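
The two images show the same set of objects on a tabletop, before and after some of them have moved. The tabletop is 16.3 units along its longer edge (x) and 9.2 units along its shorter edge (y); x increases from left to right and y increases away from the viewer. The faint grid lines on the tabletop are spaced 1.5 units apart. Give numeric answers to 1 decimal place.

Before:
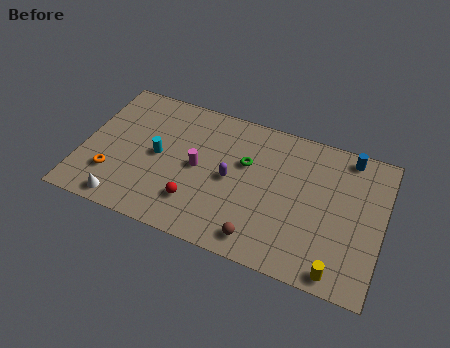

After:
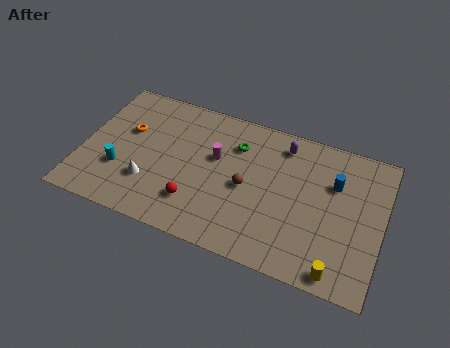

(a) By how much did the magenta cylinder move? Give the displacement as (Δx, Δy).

(0.9, 1.0)

From the two frames, the magenta cylinder sits at roughly (6.3, 4.6) before and (7.2, 5.6) after.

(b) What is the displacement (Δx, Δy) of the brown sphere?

(-1.0, 3.0)

The brown sphere started near (10.0, 1.3) and ended near (9.0, 4.3).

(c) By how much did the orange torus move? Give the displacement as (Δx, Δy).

(0.5, 3.2)

The orange torus started near (1.8, 2.5) and ended near (2.3, 5.7).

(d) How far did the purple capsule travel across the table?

4.1

The purple capsule was near (8.1, 4.5) before and (10.7, 7.7) after, so it travelled √(2.6² + 3.2²) ≈ 4.1 units.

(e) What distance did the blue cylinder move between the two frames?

2.1

The blue cylinder moved from about (14.2, 8.2) to (13.6, 6.2), a distance of √(0.6² + 2.0²) ≈ 2.1.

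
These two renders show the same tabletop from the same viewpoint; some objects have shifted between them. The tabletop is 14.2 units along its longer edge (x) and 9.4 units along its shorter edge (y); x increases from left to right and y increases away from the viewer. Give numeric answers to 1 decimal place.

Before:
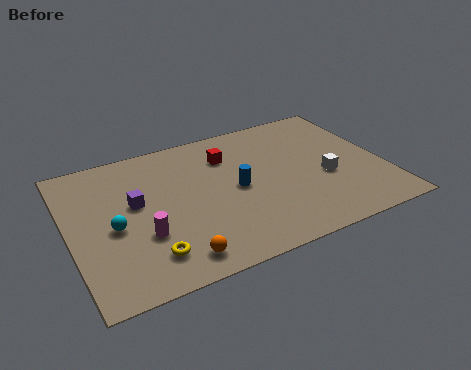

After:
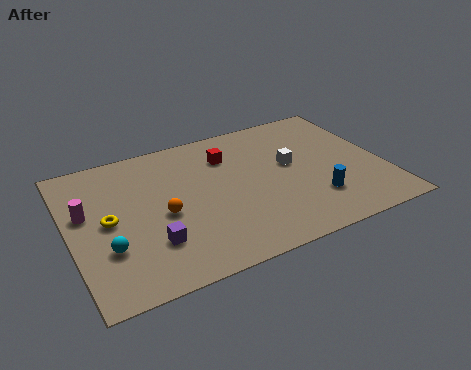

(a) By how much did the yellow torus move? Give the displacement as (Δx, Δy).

(-1.5, 2.8)

The yellow torus was at about (3.2, 1.9) and moved to about (1.7, 4.7).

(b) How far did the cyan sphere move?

1.3

From (1.9, 4.2) to (1.5, 3.0), the cyan sphere covered √(0.4² + 1.2²) ≈ 1.3 units.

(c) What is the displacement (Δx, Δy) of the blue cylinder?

(3.3, -2.1)

The blue cylinder started near (7.5, 4.6) and ended near (10.8, 2.5).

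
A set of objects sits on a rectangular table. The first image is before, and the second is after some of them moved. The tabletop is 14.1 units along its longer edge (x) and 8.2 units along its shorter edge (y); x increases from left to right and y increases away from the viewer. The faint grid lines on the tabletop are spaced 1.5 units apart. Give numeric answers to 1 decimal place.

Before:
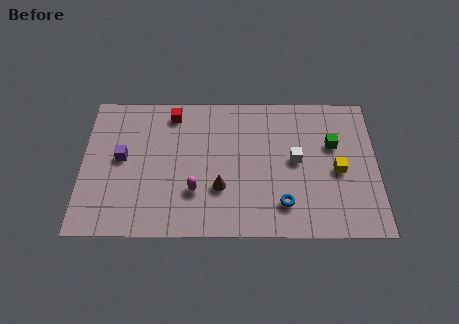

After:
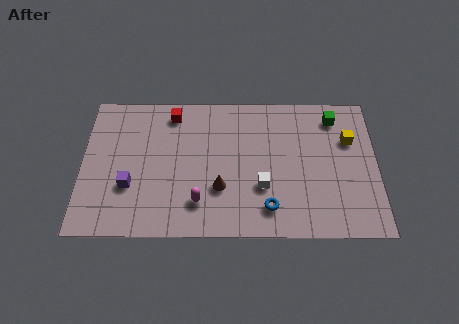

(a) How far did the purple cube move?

1.6

The purple cube moved from about (1.9, 4.4) to (2.3, 2.8), a distance of √(0.4² + 1.6²) ≈ 1.6.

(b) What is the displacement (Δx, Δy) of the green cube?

(0.1, 1.6)

The green cube was at about (12.0, 5.2) and moved to about (12.1, 6.8).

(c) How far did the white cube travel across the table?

2.2

From (10.2, 4.3) to (8.6, 2.8), the white cube covered √(1.6² + 1.5²) ≈ 2.2 units.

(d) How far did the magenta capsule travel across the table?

0.6

From (5.4, 2.5) to (5.6, 1.9), the magenta capsule covered √(0.2² + 0.6²) ≈ 0.6 units.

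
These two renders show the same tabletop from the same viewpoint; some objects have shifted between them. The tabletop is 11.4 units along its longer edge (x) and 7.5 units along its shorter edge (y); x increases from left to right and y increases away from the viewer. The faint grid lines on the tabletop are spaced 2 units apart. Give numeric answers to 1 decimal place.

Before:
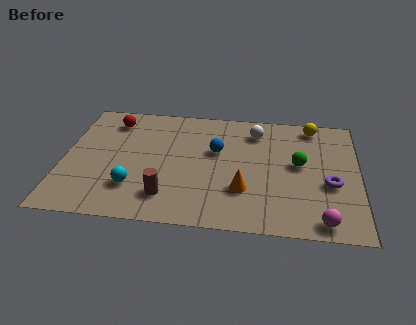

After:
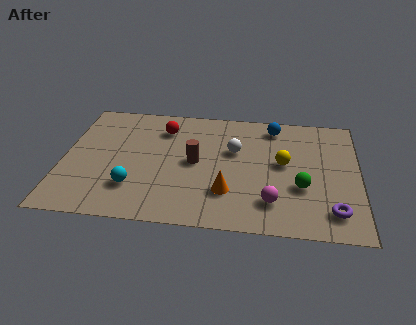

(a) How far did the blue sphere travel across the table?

2.8

The blue sphere was near (5.9, 4.6) before and (8.1, 6.4) after, so it travelled √(2.2² + 1.8²) ≈ 2.8 units.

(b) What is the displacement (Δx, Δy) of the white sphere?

(-0.8, -1.3)

The white sphere started near (7.4, 6.0) and ended near (6.6, 4.7).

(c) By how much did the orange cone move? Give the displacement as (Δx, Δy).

(-0.6, -0.2)

From the two frames, the orange cone sits at roughly (7.0, 2.3) before and (6.4, 2.1) after.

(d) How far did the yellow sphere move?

2.7

The yellow sphere moved from about (9.6, 6.6) to (8.5, 4.1), a distance of √(1.1² + 2.5²) ≈ 2.7.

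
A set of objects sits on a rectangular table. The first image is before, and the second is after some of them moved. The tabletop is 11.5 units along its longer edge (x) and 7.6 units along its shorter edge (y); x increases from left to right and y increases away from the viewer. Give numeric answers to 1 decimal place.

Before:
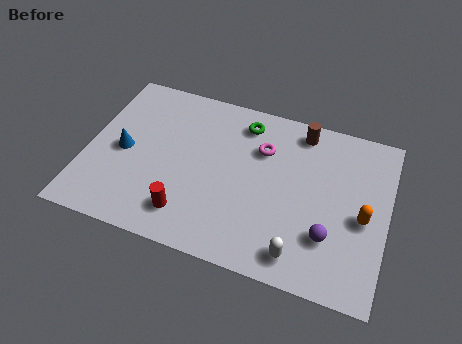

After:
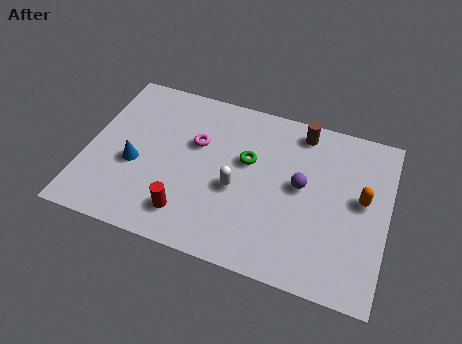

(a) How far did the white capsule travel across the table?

3.3

From (8.4, 1.1) to (5.8, 3.2), the white capsule covered √(2.6² + 2.1²) ≈ 3.3 units.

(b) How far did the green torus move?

1.7

The green torus was near (5.8, 6.3) before and (6.1, 4.6) after, so it travelled √(0.3² + 1.7²) ≈ 1.7 units.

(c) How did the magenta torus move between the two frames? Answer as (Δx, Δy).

(-2.5, -0.5)

From the two frames, the magenta torus sits at roughly (6.6, 5.3) before and (4.1, 4.8) after.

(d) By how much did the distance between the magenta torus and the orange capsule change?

+2.0

The distance was about 4.4 in the first image and 6.4 in the second, so they moved 2.0 units further apart.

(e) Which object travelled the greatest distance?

the white capsule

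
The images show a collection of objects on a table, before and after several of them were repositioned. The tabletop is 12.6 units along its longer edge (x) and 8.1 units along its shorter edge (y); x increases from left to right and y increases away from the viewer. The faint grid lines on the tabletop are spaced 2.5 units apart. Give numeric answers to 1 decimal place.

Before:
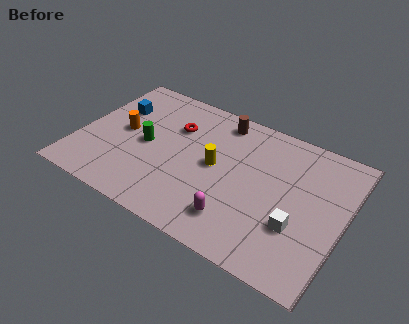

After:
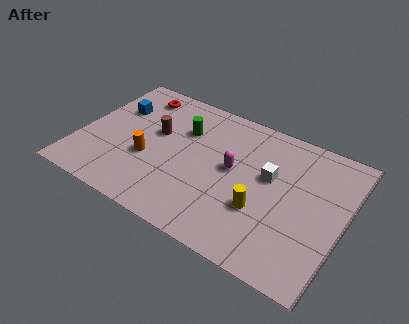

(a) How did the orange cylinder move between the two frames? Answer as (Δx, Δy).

(1.4, -1.1)

The orange cylinder was at about (2.0, 4.2) and moved to about (3.4, 3.1).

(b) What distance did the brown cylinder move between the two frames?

3.6

From (6.3, 7.0) to (3.5, 4.8), the brown cylinder covered √(2.8² + 2.2²) ≈ 3.6 units.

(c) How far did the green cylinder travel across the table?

2.3

From (3.2, 3.9) to (4.7, 5.6), the green cylinder covered √(1.5² + 1.7²) ≈ 2.3 units.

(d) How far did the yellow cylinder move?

2.8

The yellow cylinder moved from about (6.5, 4.2) to (8.9, 2.8), a distance of √(2.4² + 1.4²) ≈ 2.8.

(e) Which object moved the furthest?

the brown cylinder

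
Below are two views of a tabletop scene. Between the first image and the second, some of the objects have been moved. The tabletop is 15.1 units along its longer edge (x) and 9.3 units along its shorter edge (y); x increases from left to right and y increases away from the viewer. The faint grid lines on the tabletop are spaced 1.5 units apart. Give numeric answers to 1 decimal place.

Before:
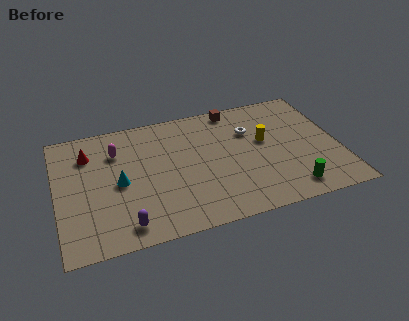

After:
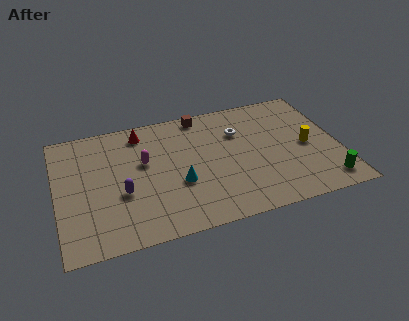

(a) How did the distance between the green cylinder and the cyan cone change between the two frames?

-1.4

Before: roughly 9.4 units apart; after: 8.0. That's 1.4 units closer together.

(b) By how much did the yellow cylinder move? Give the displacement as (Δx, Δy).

(2.2, -1.0)

The yellow cylinder started near (11.2, 5.4) and ended near (13.4, 4.4).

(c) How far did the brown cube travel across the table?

1.8

From (9.8, 8.4) to (8.0, 8.4), the brown cube covered √(1.8² + 0.0²) ≈ 1.8 units.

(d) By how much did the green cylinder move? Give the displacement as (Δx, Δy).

(1.9, 0.0)

The green cylinder was at about (12.2, 1.4) and moved to about (14.1, 1.4).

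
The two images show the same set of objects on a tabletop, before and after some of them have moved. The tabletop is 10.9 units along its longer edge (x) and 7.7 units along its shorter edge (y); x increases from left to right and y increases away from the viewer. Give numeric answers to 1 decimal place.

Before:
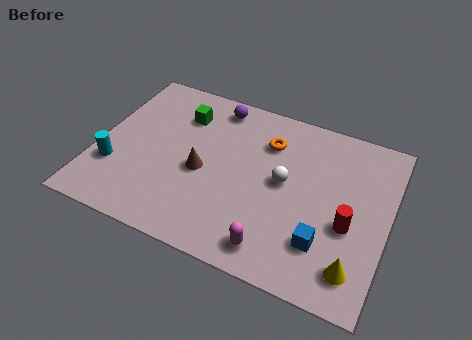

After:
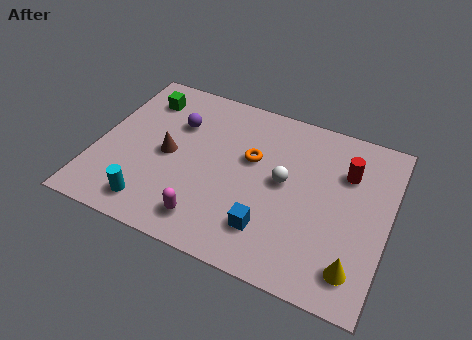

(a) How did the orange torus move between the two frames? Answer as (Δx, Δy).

(-0.5, -1.0)

From the two frames, the orange torus sits at roughly (6.2, 5.7) before and (5.7, 4.7) after.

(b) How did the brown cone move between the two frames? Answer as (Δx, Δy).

(-1.3, 0.3)

From the two frames, the brown cone sits at roughly (4.0, 3.4) before and (2.7, 3.7) after.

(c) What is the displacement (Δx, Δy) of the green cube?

(-1.5, 0.3)

The green cube was at about (2.9, 5.8) and moved to about (1.4, 6.1).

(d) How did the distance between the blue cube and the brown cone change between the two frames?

-0.5

Before: roughly 4.9 units apart; after: 4.4. That's 0.5 units closer together.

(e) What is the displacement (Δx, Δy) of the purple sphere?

(-1.3, -1.4)

The purple sphere started near (4.1, 6.7) and ended near (2.8, 5.3).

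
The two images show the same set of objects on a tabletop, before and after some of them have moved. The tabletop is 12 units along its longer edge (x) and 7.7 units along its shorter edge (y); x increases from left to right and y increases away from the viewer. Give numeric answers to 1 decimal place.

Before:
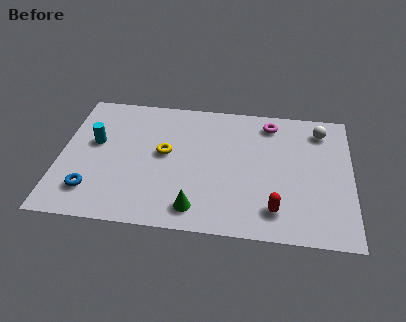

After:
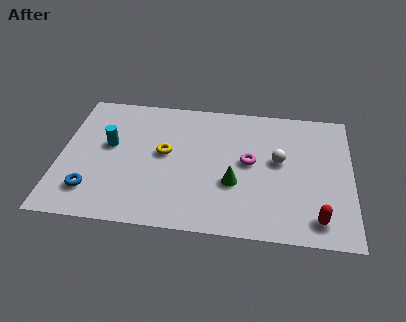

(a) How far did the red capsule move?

1.7

The red capsule moved from about (8.9, 1.5) to (10.6, 1.2), a distance of √(1.7² + 0.3²) ≈ 1.7.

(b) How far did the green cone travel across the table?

2.2

From (5.7, 1.2) to (7.2, 2.8), the green cone covered √(1.5² + 1.6²) ≈ 2.2 units.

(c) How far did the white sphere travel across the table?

2.6

The white sphere was near (10.7, 6.3) before and (9.0, 4.3) after, so it travelled √(1.7² + 2.0²) ≈ 2.6 units.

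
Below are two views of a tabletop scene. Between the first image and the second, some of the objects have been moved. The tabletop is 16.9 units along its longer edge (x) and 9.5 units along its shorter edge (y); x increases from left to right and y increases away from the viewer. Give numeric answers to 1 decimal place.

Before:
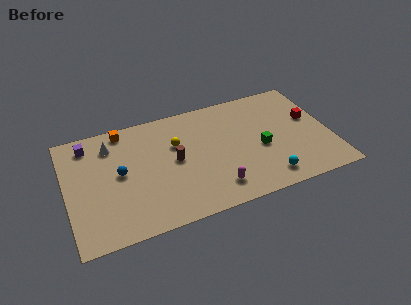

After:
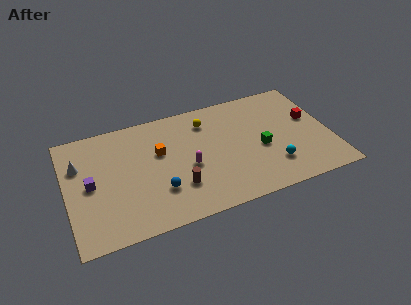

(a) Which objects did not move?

the red cube and the green cube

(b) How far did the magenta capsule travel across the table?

2.7

From (9.2, 1.8) to (7.7, 4.1), the magenta capsule covered √(1.5² + 2.3²) ≈ 2.7 units.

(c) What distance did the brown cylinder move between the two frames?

2.2

The brown cylinder moved from about (6.9, 4.9) to (6.9, 2.7), a distance of √(0.0² + 2.2²) ≈ 2.2.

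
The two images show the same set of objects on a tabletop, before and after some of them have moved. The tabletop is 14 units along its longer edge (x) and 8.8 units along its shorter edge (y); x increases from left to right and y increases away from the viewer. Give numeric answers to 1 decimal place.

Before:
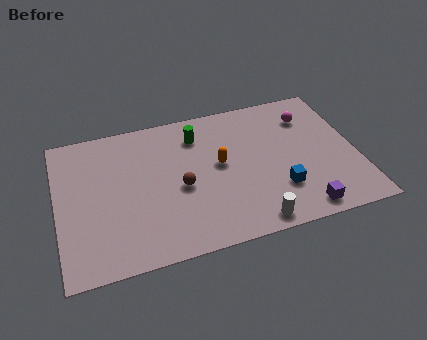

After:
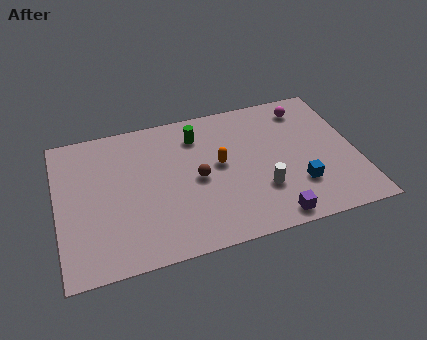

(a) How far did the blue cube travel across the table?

0.9

The blue cube was near (10.2, 2.5) before and (11.1, 2.5) after, so it travelled √(0.9² + 0.0²) ≈ 0.9 units.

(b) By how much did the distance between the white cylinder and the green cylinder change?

-1.4

They were about 6.4 units apart before and 5.0 after — 1.4 units closer together.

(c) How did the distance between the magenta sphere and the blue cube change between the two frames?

+0.3

The distance was about 4.6 in the first image and 4.9 in the second, so they moved 0.3 units further apart.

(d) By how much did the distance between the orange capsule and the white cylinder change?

-1.3

They were about 4.1 units apart before and 2.8 after — 1.3 units closer together.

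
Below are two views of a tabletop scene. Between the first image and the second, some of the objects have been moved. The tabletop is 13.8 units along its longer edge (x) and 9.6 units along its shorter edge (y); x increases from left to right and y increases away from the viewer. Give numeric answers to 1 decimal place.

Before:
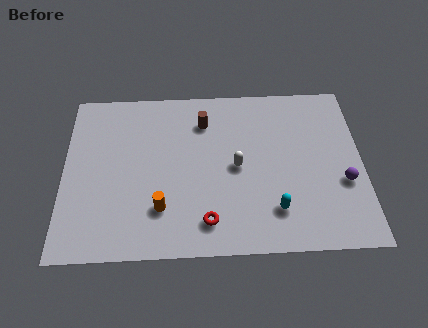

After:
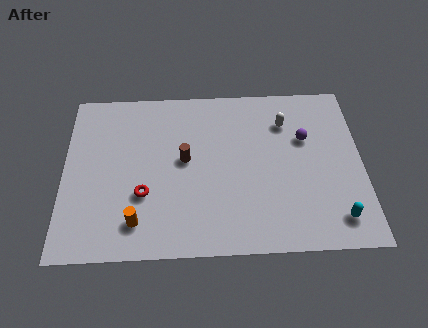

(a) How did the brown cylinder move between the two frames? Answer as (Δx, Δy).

(-0.9, -2.2)

The brown cylinder started near (6.5, 7.4) and ended near (5.6, 5.2).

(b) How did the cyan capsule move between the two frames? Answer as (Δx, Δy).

(2.8, -0.6)

The cyan capsule was at about (9.7, 2.2) and moved to about (12.5, 1.6).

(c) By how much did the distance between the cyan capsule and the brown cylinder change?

+1.7

They were about 6.1 units apart before and 7.8 after — 1.7 units further apart.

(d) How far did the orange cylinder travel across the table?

1.3

The orange cylinder moved from about (4.5, 2.5) to (3.4, 1.8), a distance of √(1.1² + 0.7²) ≈ 1.3.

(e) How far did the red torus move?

3.3

The red torus moved from about (6.6, 1.7) to (3.7, 3.3), a distance of √(2.9² + 1.6²) ≈ 3.3.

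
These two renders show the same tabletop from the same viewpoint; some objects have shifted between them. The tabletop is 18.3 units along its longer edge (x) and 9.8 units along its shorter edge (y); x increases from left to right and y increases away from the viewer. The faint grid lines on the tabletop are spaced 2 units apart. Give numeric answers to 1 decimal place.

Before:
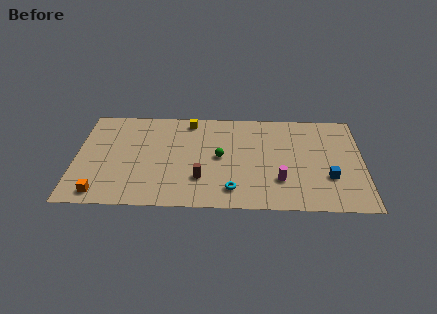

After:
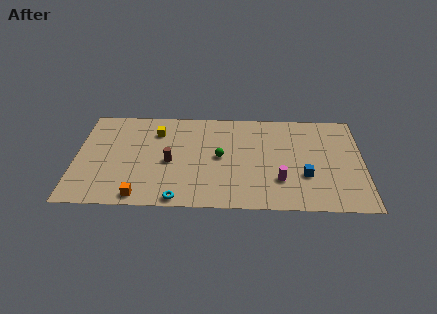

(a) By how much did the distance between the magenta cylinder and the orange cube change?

-2.4

They were about 11.4 units apart before and 9.0 after — 2.4 units closer together.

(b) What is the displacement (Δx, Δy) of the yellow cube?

(-2.1, -1.2)

The yellow cube was at about (7.2, 8.6) and moved to about (5.1, 7.4).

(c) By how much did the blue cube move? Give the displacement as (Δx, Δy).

(-1.5, 0.1)

From the two frames, the blue cube sits at roughly (16.1, 3.2) before and (14.6, 3.3) after.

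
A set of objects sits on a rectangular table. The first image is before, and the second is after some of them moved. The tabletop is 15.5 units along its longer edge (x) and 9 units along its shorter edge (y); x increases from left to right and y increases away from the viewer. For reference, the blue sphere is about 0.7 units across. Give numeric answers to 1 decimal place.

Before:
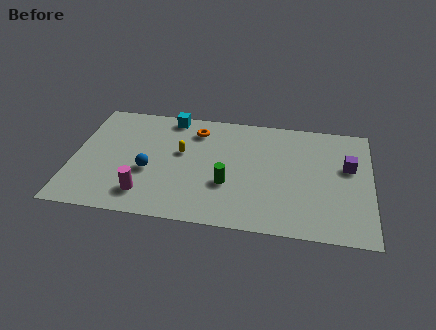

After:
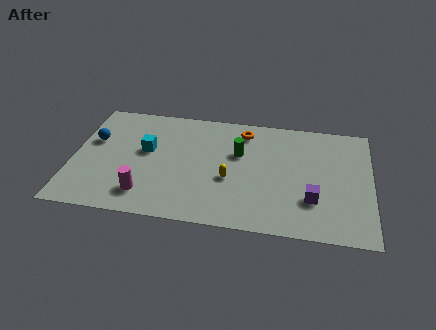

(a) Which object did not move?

the magenta cylinder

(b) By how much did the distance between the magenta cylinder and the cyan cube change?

-3.0

The distance was about 6.4 in the first image and 3.4 in the second, so they moved 3.0 units closer together.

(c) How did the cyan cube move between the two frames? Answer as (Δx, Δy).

(-1.1, -2.9)

From the two frames, the cyan cube sits at roughly (4.9, 8.1) before and (3.8, 5.2) after.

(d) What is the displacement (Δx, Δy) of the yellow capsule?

(2.6, -1.7)

The yellow capsule was at about (5.6, 5.3) and moved to about (8.2, 3.6).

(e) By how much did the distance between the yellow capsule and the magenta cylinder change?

+0.8

They were about 3.9 units apart before and 4.7 after — 0.8 units further apart.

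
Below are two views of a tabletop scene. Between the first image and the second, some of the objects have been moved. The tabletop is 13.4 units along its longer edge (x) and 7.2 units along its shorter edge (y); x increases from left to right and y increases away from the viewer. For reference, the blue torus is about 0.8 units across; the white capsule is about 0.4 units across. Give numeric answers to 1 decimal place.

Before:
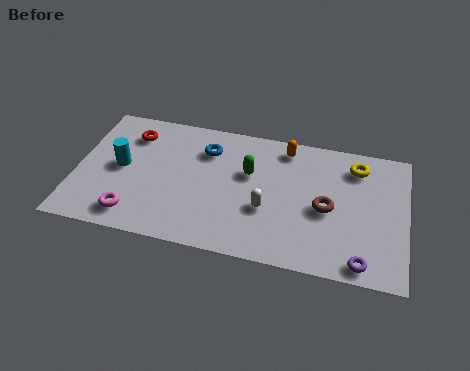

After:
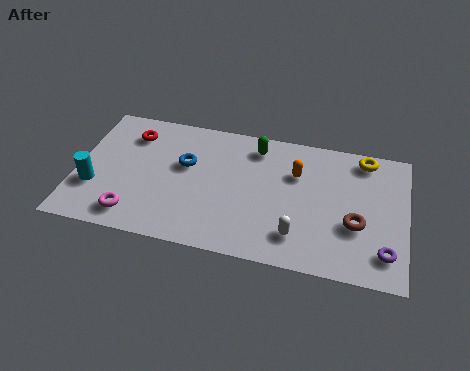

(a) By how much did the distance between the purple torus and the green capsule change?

+1.0

The distance was about 6.0 in the first image and 7.0 in the second, so they moved 1.0 units further apart.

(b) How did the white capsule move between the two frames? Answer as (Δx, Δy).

(1.3, -1.1)

The white capsule started near (7.8, 2.7) and ended near (9.1, 1.6).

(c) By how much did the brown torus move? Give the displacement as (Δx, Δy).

(1.2, -0.6)

The brown torus was at about (10.2, 3.3) and moved to about (11.4, 2.7).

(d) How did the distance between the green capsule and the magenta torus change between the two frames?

+1.1

Before: roughly 5.6 units apart; after: 6.7. That's 1.1 units further apart.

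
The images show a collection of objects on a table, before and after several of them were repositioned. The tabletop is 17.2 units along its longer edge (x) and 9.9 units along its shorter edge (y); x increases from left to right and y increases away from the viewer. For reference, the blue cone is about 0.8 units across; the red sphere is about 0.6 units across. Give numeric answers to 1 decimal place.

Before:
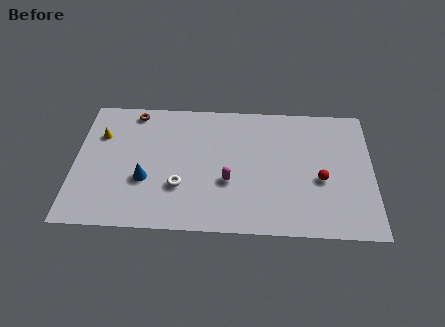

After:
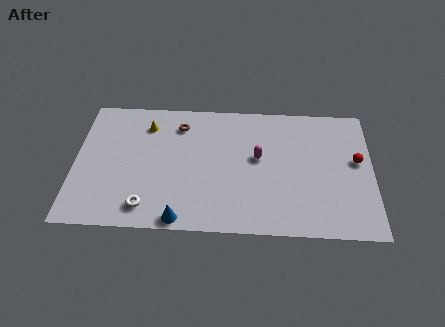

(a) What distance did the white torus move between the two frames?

2.5

From (6.1, 3.2) to (4.2, 1.6), the white torus covered √(1.9² + 1.6²) ≈ 2.5 units.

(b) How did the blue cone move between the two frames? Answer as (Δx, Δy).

(2.1, -2.8)

From the two frames, the blue cone sits at roughly (4.1, 3.6) before and (6.2, 0.8) after.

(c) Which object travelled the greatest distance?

the blue cone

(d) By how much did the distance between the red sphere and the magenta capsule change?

+0.4

The distance was about 5.3 in the first image and 5.7 in the second, so they moved 0.4 units further apart.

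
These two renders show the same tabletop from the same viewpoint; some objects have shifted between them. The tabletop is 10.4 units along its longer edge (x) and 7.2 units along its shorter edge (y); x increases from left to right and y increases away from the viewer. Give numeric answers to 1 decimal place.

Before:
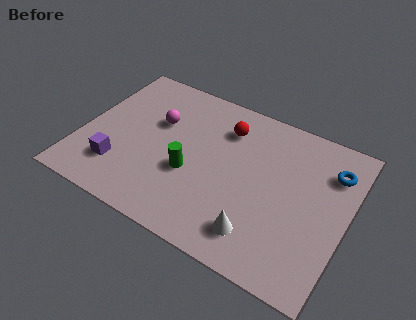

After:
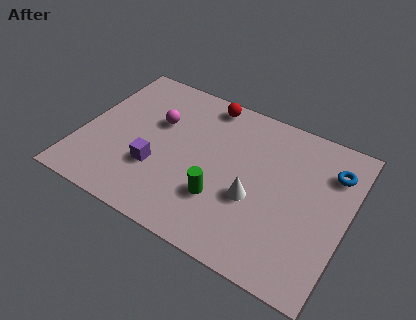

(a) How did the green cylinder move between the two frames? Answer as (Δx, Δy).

(1.3, -0.6)

The green cylinder was at about (4.4, 2.8) and moved to about (5.7, 2.2).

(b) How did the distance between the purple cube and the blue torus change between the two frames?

-1.5

They were about 8.7 units apart before and 7.2 after — 1.5 units closer together.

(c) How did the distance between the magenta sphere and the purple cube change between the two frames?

-0.8

They were about 3.0 units apart before and 2.2 after — 0.8 units closer together.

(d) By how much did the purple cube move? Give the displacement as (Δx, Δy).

(1.4, 0.6)

The purple cube was at about (1.7, 1.8) and moved to about (3.1, 2.4).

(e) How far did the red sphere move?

1.3

The red sphere was near (5.4, 5.5) before and (4.5, 6.4) after, so it travelled √(0.9² + 0.9²) ≈ 1.3 units.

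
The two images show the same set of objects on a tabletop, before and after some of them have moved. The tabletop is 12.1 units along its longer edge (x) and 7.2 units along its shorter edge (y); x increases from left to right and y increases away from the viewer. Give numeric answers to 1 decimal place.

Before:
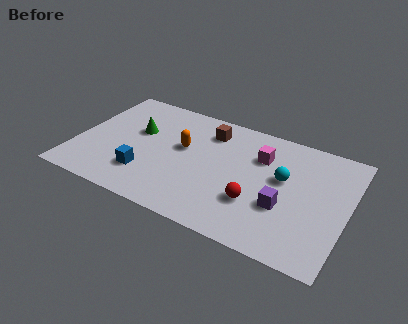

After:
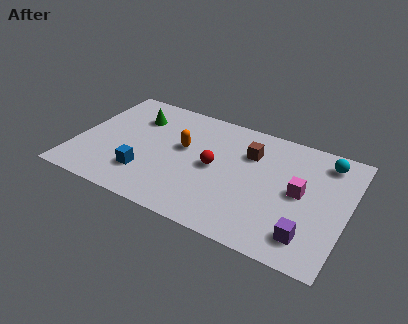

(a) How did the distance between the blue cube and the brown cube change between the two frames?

+0.9

Before: roughly 4.5 units apart; after: 5.4. That's 0.9 units further apart.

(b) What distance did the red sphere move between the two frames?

2.4

The red sphere moved from about (8.2, 2.3) to (6.2, 3.6), a distance of √(2.0² + 1.3²) ≈ 2.4.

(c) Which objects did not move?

the orange capsule and the blue cube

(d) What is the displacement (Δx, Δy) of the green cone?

(-0.2, 0.9)

The green cone started near (2.6, 4.4) and ended near (2.4, 5.3).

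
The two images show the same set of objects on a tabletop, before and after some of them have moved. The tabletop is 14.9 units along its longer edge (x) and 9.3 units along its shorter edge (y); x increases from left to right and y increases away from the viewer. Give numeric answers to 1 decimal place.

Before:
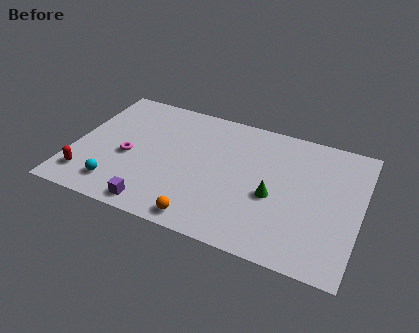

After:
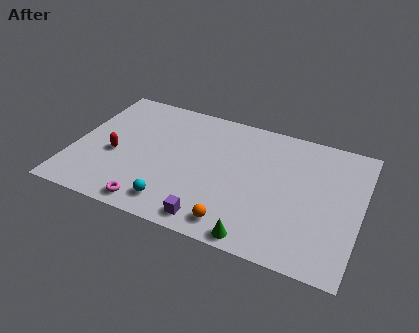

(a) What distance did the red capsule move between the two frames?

2.4

The red capsule was near (1.0, 1.8) before and (2.2, 3.9) after, so it travelled √(1.2² + 2.1²) ≈ 2.4 units.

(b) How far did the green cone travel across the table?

3.1

From (10.5, 3.9) to (10.0, 0.8), the green cone covered √(0.5² + 3.1²) ≈ 3.1 units.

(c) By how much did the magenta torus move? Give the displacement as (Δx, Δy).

(1.6, -3.0)

The magenta torus was at about (2.9, 4.0) and moved to about (4.5, 1.0).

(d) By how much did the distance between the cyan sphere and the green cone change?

-3.7

The distance was about 8.2 in the first image and 4.5 in the second, so they moved 3.7 units closer together.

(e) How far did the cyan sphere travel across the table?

3.0

From (2.6, 1.7) to (5.6, 1.5), the cyan sphere covered √(3.0² + 0.2²) ≈ 3.0 units.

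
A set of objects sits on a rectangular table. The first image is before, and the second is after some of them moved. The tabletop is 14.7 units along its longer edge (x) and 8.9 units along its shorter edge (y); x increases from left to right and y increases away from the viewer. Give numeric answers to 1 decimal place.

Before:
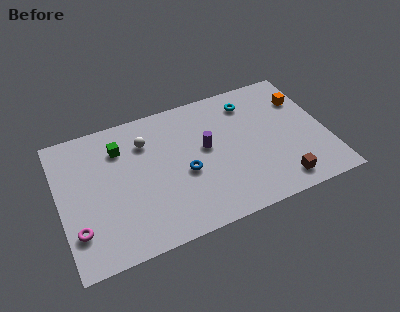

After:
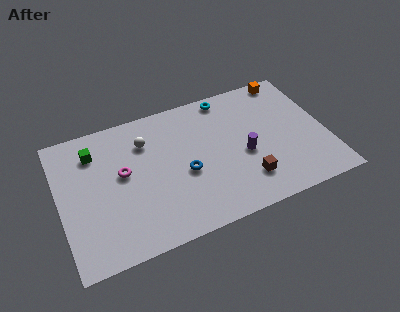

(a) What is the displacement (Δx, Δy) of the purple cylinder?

(2.0, -1.2)

The purple cylinder was at about (8.1, 5.0) and moved to about (10.1, 3.8).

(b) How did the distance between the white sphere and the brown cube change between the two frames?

-1.9

They were about 8.7 units apart before and 6.8 after — 1.9 units closer together.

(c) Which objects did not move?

the white sphere and the blue torus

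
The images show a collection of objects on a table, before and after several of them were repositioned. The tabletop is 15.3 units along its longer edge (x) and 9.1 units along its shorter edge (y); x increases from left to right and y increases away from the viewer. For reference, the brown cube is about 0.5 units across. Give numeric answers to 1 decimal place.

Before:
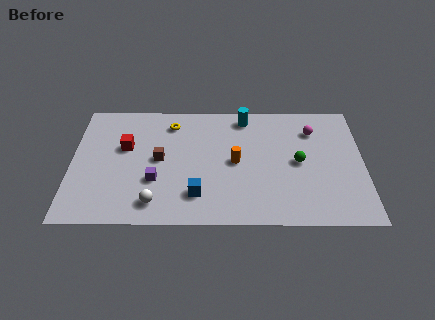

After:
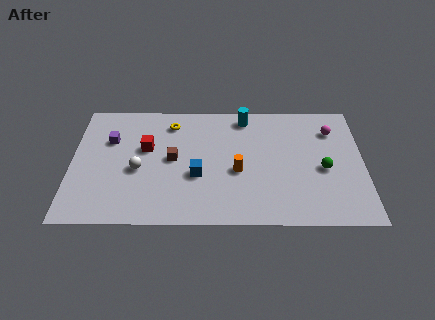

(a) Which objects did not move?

the cyan cylinder and the yellow torus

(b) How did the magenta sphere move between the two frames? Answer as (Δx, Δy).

(1.0, 0.0)

From the two frames, the magenta sphere sits at roughly (12.7, 6.9) before and (13.7, 6.9) after.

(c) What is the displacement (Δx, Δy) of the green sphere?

(1.3, -0.5)

The green sphere started near (11.9, 4.5) and ended near (13.2, 4.0).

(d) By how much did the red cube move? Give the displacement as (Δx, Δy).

(1.1, -0.1)

The red cube was at about (2.8, 5.6) and moved to about (3.9, 5.5).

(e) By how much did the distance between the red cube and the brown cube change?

-0.4

The distance was about 2.0 in the first image and 1.6 in the second, so they moved 0.4 units closer together.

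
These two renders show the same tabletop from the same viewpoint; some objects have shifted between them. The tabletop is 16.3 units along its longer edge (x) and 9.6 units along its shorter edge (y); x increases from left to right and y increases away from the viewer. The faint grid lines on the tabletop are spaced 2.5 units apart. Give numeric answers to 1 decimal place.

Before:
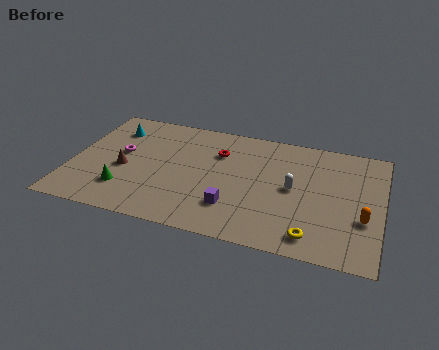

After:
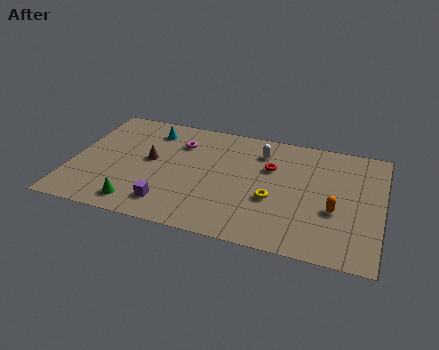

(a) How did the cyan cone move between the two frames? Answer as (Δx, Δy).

(2.0, 0.4)

From the two frames, the cyan cone sits at roughly (1.9, 7.4) before and (3.9, 7.8) after.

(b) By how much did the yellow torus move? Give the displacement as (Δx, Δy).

(-2.2, 2.3)

From the two frames, the yellow torus sits at roughly (12.9, 1.4) before and (10.7, 3.7) after.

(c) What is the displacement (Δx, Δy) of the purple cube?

(-3.3, -0.7)

The purple cube was at about (8.7, 2.5) and moved to about (5.4, 1.8).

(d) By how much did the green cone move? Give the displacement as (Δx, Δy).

(0.8, -1.0)

The green cone was at about (3.0, 2.4) and moved to about (3.8, 1.4).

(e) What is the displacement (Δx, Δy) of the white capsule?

(-1.9, 2.6)

From the two frames, the white capsule sits at roughly (11.7, 4.9) before and (9.8, 7.5) after.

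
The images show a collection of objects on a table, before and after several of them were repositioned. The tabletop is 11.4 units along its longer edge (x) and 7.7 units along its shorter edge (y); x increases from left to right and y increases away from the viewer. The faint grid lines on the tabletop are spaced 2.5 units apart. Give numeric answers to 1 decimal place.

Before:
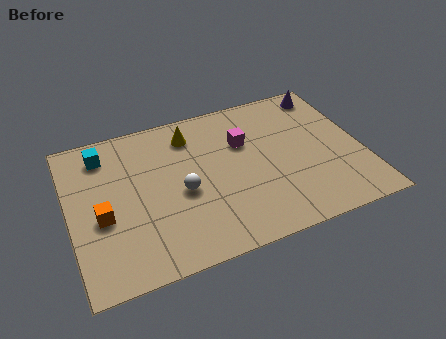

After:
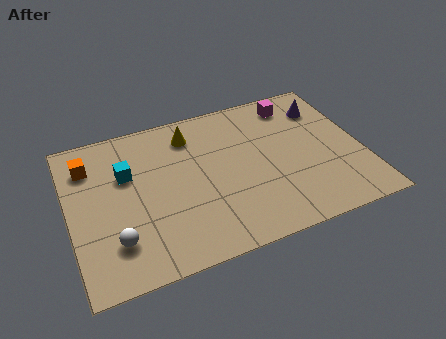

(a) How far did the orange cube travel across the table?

2.7

The orange cube moved from about (1.2, 3.2) to (0.9, 5.9), a distance of √(0.3² + 2.7²) ≈ 2.7.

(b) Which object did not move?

the yellow cone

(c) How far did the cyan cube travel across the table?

1.5

The cyan cube moved from about (1.5, 6.3) to (2.3, 5.0), a distance of √(0.8² + 1.3²) ≈ 1.5.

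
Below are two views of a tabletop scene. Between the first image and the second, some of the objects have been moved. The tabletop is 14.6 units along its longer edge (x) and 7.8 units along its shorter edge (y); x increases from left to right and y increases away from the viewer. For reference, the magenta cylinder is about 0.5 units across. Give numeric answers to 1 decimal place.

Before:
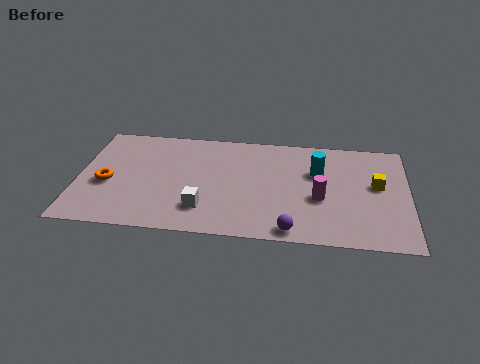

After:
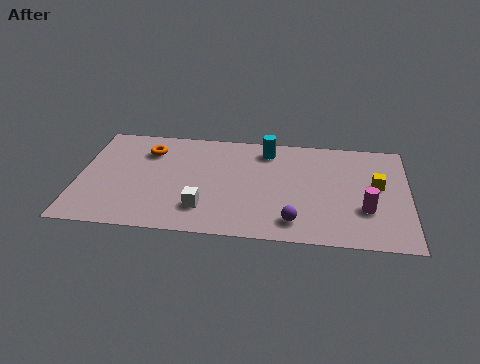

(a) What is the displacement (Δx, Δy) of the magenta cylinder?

(2.0, -0.6)

The magenta cylinder was at about (10.7, 3.2) and moved to about (12.7, 2.6).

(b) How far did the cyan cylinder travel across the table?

2.7

The cyan cylinder was near (10.6, 5.1) before and (8.3, 6.5) after, so it travelled √(2.3² + 1.4²) ≈ 2.7 units.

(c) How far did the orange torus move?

3.1

The orange torus was near (1.3, 3.3) before and (3.0, 5.9) after, so it travelled √(1.7² + 2.6²) ≈ 3.1 units.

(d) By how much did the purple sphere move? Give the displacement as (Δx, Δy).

(0.1, 0.6)

The purple sphere was at about (9.5, 0.8) and moved to about (9.6, 1.4).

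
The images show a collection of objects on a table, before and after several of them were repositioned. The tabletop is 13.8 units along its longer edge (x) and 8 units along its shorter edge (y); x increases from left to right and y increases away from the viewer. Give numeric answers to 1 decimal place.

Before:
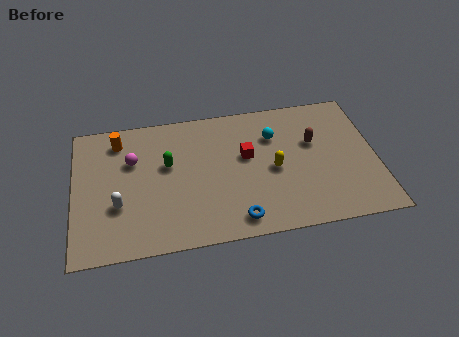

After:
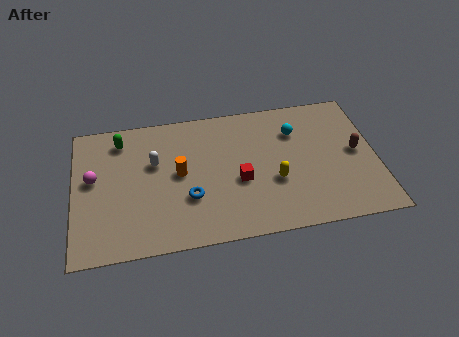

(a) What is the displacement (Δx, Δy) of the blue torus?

(-2.1, 1.6)

From the two frames, the blue torus sits at roughly (7.3, 1.1) before and (5.2, 2.7) after.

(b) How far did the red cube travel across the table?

1.5

From (7.9, 4.7) to (7.5, 3.3), the red cube covered √(0.4² + 1.4²) ≈ 1.5 units.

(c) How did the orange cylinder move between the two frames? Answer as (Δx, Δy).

(2.7, -2.4)

The orange cylinder started near (2.1, 6.6) and ended near (4.8, 4.2).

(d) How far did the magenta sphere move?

2.0

From (2.7, 5.3) to (0.9, 4.5), the magenta sphere covered √(1.8² + 0.8²) ≈ 2.0 units.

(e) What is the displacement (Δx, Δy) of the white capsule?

(1.7, 2.2)

From the two frames, the white capsule sits at roughly (2.0, 2.8) before and (3.7, 5.0) after.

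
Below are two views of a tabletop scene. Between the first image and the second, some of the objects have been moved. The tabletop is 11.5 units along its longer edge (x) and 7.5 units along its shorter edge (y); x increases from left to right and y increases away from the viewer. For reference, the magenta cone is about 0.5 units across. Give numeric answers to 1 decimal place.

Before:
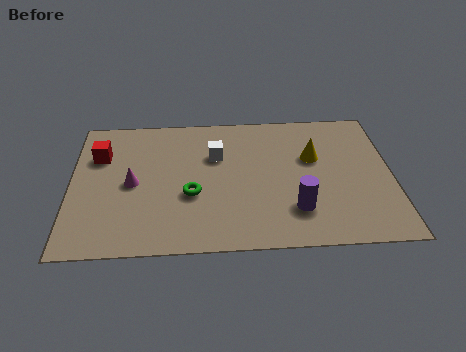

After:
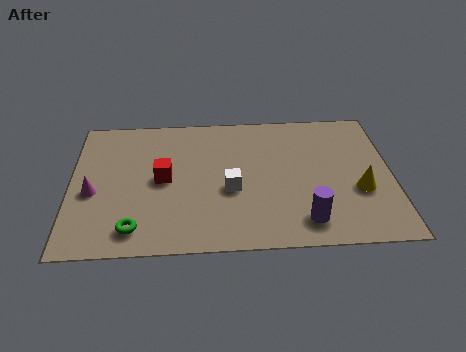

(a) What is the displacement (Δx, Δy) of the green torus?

(-2.0, -1.7)

The green torus started near (4.3, 2.9) and ended near (2.3, 1.2).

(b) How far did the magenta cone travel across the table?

1.5

From (2.2, 3.6) to (0.8, 3.2), the magenta cone covered √(1.4² + 0.4²) ≈ 1.5 units.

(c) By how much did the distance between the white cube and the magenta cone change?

+1.6

Before: roughly 3.3 units apart; after: 4.9. That's 1.6 units further apart.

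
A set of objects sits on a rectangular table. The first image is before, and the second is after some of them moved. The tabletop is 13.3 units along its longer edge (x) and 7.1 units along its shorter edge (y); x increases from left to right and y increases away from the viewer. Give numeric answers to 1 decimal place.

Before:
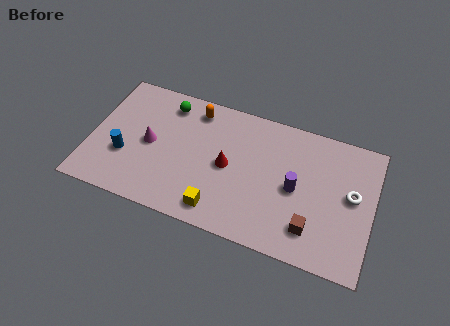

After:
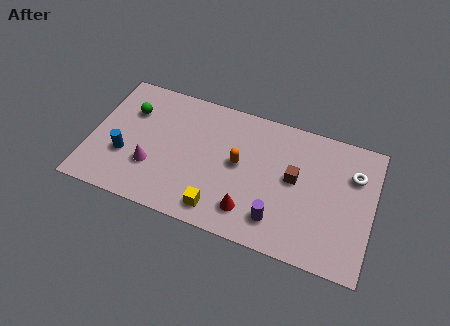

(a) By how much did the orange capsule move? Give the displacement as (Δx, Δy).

(2.3, -2.2)

The orange capsule was at about (4.7, 6.0) and moved to about (7.0, 3.8).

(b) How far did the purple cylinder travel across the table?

2.0

The purple cylinder moved from about (9.7, 3.4) to (9.0, 1.5), a distance of √(0.7² + 1.9²) ≈ 2.0.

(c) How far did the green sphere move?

1.9

From (3.4, 5.9) to (1.7, 5.0), the green sphere covered √(1.7² + 0.9²) ≈ 1.9 units.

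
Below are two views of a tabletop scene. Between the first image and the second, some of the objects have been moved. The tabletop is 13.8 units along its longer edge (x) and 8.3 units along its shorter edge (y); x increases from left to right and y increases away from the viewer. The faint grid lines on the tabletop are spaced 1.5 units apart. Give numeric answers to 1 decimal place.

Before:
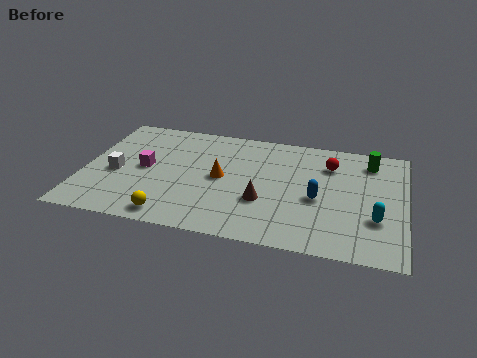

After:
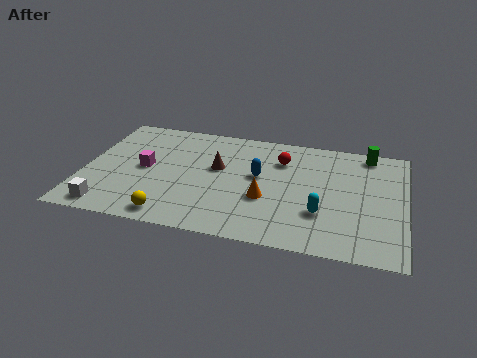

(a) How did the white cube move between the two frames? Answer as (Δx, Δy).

(-0.1, -2.6)

The white cube started near (1.4, 3.6) and ended near (1.3, 1.0).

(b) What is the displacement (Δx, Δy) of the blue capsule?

(-2.6, 1.1)

The blue capsule started near (10.1, 3.6) and ended near (7.5, 4.7).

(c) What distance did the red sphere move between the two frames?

2.1

The red sphere was near (10.5, 6.2) before and (8.4, 6.1) after, so it travelled √(2.1² + 0.1²) ≈ 2.1 units.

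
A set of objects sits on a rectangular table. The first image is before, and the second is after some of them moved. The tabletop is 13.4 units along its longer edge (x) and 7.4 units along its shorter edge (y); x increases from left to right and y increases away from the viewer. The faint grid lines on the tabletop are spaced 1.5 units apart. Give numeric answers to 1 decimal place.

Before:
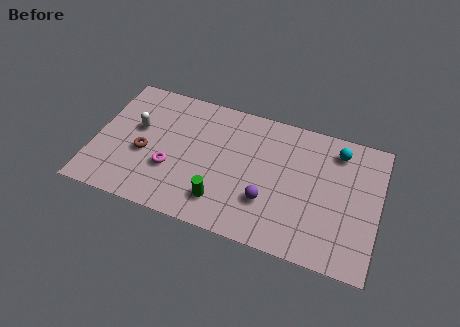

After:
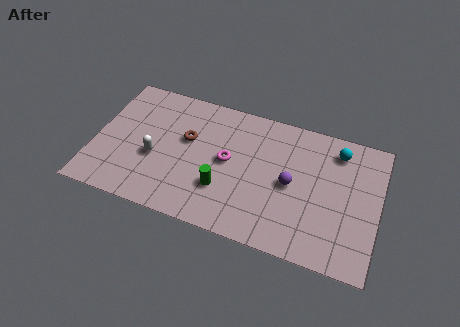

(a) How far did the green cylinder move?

0.7

The green cylinder was near (6.2, 1.6) before and (6.2, 2.3) after, so it travelled √(0.0² + 0.7²) ≈ 0.7 units.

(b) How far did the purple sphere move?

1.6

The purple sphere was near (8.3, 2.3) before and (9.3, 3.6) after, so it travelled √(1.0² + 1.3²) ≈ 1.6 units.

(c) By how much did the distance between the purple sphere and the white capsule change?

-0.3

Before: roughly 6.7 units apart; after: 6.4. That's 0.3 units closer together.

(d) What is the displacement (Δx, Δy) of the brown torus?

(1.9, 1.4)

From the two frames, the brown torus sits at roughly (2.4, 3.1) before and (4.3, 4.5) after.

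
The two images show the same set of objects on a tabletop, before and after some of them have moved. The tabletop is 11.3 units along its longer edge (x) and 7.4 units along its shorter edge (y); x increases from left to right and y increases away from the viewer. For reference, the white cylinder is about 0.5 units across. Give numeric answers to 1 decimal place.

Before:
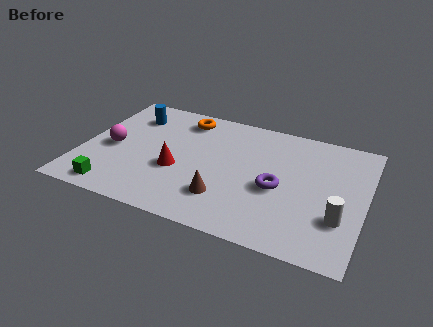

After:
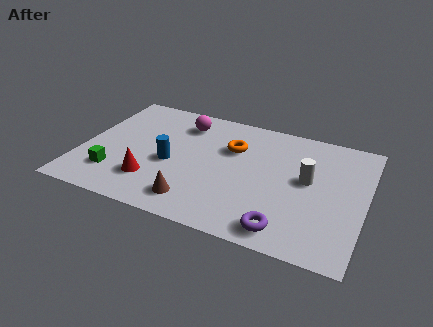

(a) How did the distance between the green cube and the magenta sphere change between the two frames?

+2.2

They were about 2.5 units apart before and 4.7 after — 2.2 units further apart.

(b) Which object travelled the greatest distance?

the magenta sphere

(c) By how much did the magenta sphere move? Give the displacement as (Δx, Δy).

(2.6, 2.5)

From the two frames, the magenta sphere sits at roughly (1.2, 3.4) before and (3.8, 5.9) after.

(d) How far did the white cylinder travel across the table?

2.3

The white cylinder moved from about (10.4, 2.3) to (9.0, 4.1), a distance of √(1.4² + 1.8²) ≈ 2.3.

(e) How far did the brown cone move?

1.3

The brown cone was near (5.9, 1.9) before and (4.8, 1.3) after, so it travelled √(1.1² + 0.6²) ≈ 1.3 units.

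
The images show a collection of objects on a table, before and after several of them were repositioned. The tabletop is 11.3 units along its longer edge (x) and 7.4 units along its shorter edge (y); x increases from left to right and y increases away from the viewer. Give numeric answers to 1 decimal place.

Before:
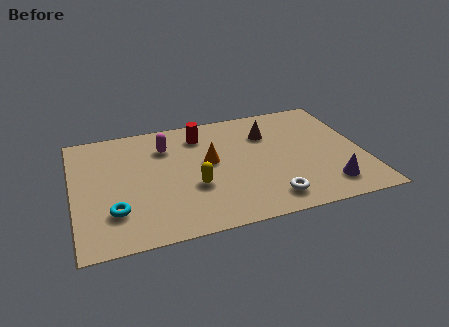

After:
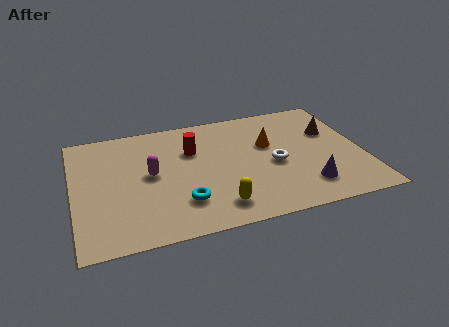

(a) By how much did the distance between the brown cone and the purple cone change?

-0.9

They were about 4.4 units apart before and 3.5 after — 0.9 units closer together.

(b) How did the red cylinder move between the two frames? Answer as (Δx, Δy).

(-0.4, -0.9)

The red cylinder started near (5.1, 5.9) and ended near (4.7, 5.0).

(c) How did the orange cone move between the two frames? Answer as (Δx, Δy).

(2.4, 0.5)

The orange cone was at about (5.3, 4.1) and moved to about (7.7, 4.6).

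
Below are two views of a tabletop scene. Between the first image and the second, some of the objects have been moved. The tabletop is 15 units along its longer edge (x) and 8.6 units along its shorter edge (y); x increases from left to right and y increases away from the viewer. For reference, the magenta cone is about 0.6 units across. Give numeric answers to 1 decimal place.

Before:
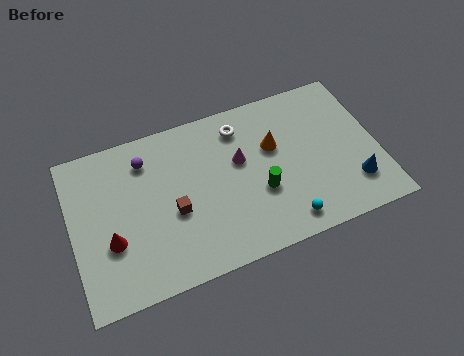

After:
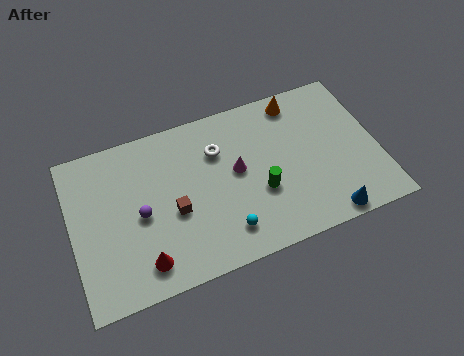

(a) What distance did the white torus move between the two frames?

1.5

The white torus moved from about (8.5, 7.0) to (7.3, 6.1), a distance of √(1.2² + 0.9²) ≈ 1.5.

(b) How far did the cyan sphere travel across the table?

2.9

The cyan sphere moved from about (10.1, 1.2) to (7.2, 1.7), a distance of √(2.9² + 0.5²) ≈ 2.9.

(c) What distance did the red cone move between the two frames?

2.1

The red cone was near (1.8, 3.1) before and (3.2, 1.5) after, so it travelled √(1.4² + 1.6²) ≈ 2.1 units.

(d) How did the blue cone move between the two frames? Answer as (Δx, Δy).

(-1.5, -1.3)

The blue cone was at about (13.6, 2.1) and moved to about (12.1, 0.8).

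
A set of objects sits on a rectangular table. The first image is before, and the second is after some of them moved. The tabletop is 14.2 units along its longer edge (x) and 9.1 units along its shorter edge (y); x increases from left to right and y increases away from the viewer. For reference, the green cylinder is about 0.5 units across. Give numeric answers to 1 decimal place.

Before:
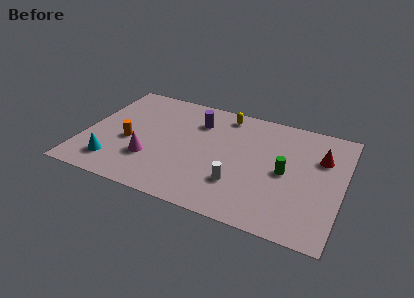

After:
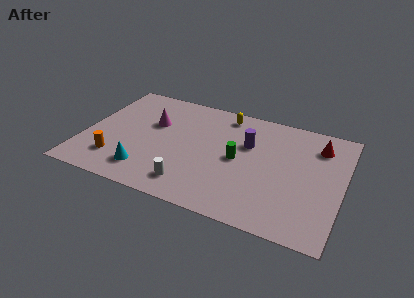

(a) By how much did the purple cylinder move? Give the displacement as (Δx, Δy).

(2.9, -0.9)

The purple cylinder started near (6.0, 6.8) and ended near (8.9, 5.9).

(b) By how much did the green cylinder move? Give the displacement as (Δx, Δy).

(-2.6, 0.1)

The green cylinder was at about (11.1, 4.4) and moved to about (8.5, 4.5).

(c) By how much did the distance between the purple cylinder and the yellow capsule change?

+0.7

The distance was about 1.8 in the first image and 2.5 in the second, so they moved 0.7 units further apart.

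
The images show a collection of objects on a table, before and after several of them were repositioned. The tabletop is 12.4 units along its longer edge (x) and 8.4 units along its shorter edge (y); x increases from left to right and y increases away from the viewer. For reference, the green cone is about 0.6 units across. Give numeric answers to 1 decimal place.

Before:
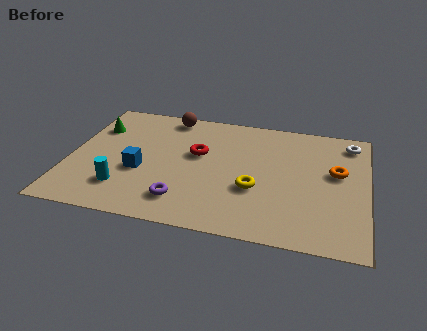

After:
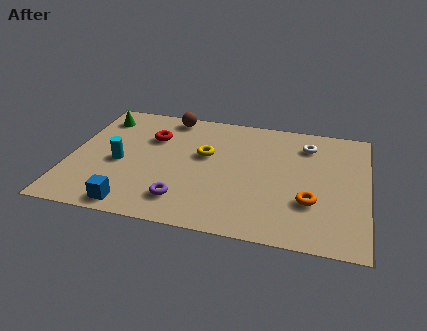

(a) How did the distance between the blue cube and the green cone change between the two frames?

+2.8

The distance was about 3.4 in the first image and 6.2 in the second, so they moved 2.8 units further apart.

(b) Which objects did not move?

the purple torus and the brown sphere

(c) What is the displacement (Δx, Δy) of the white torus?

(-1.8, -0.5)

From the two frames, the white torus sits at roughly (11.6, 7.1) before and (9.8, 6.6) after.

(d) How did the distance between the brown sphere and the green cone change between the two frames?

-0.4

They were about 3.4 units apart before and 3.0 after — 0.4 units closer together.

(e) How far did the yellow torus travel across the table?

2.9

The yellow torus moved from about (7.8, 3.1) to (5.6, 5.0), a distance of √(2.2² + 1.9²) ≈ 2.9.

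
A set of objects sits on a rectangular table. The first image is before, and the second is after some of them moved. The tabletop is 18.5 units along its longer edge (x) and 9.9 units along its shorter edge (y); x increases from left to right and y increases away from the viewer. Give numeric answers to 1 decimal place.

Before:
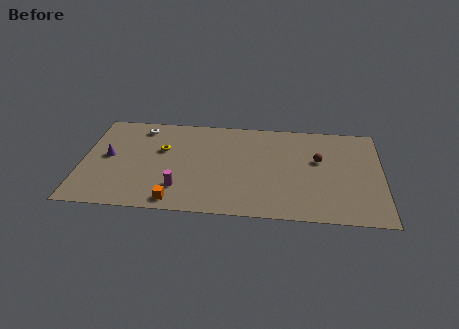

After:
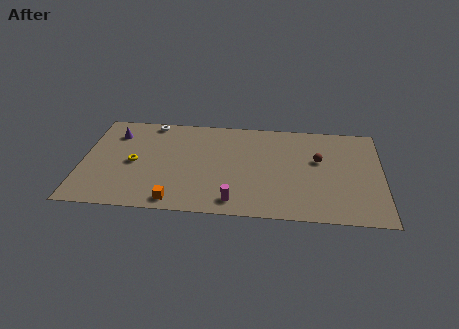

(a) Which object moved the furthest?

the magenta cylinder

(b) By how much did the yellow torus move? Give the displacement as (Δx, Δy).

(-1.7, -1.5)

From the two frames, the yellow torus sits at roughly (4.9, 6.2) before and (3.2, 4.7) after.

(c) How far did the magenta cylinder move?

3.5

From (6.1, 2.4) to (9.5, 1.4), the magenta cylinder covered √(3.4² + 1.0²) ≈ 3.5 units.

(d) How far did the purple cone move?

2.4

The purple cone moved from about (1.6, 5.2) to (1.9, 7.6), a distance of √(0.3² + 2.4²) ≈ 2.4.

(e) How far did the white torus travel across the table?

0.8

The white torus was near (3.5, 8.4) before and (4.1, 9.0) after, so it travelled √(0.6² + 0.6²) ≈ 0.8 units.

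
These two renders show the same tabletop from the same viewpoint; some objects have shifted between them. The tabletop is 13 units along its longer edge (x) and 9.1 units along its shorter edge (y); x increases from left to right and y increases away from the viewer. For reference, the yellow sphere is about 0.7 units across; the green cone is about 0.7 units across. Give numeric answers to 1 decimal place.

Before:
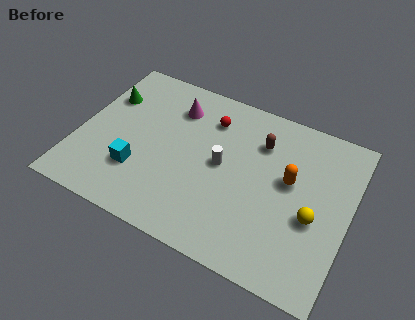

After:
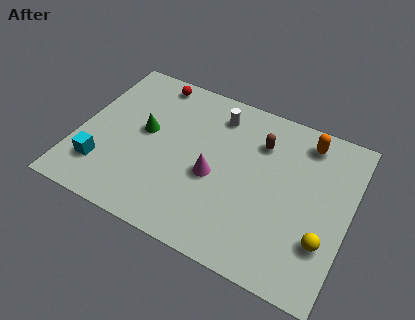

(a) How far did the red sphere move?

3.2

From (6.0, 7.0) to (3.0, 8.1), the red sphere covered √(3.0² + 1.1²) ≈ 3.2 units.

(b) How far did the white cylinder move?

2.8

The white cylinder was near (6.9, 4.7) before and (6.3, 7.4) after, so it travelled √(0.6² + 2.7²) ≈ 2.8 units.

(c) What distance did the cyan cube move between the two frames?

1.8

The cyan cube moved from about (3.1, 2.7) to (1.4, 2.2), a distance of √(1.7² + 0.5²) ≈ 1.8.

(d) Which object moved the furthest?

the magenta cone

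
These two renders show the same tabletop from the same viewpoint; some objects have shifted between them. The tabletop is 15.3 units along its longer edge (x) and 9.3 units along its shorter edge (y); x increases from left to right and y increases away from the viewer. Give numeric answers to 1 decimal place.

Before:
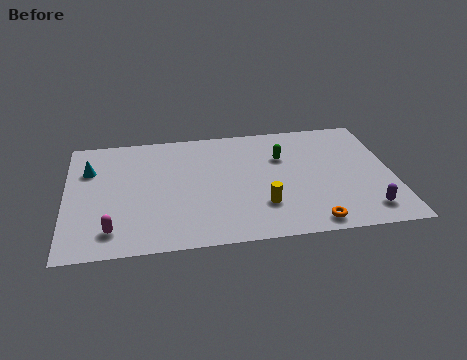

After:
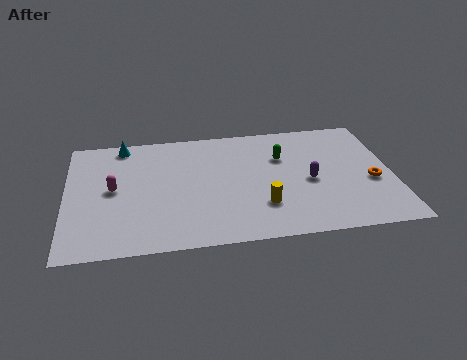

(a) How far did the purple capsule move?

3.6

The purple capsule moved from about (13.9, 1.6) to (11.4, 4.2), a distance of √(2.5² + 2.6²) ≈ 3.6.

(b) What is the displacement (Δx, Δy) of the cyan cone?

(1.6, 1.8)

The cyan cone was at about (1.1, 6.5) and moved to about (2.7, 8.3).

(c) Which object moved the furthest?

the orange torus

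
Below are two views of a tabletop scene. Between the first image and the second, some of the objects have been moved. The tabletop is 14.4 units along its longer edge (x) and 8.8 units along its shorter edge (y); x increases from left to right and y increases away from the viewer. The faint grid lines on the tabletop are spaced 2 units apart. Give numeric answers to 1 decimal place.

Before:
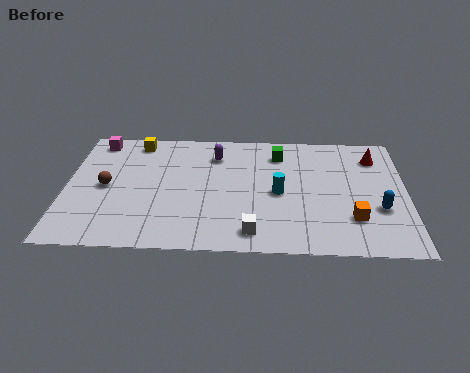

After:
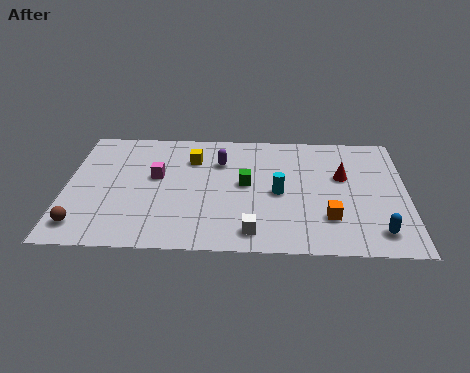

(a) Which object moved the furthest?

the magenta cube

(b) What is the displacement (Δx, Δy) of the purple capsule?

(0.2, -0.5)

The purple capsule started near (6.3, 6.8) and ended near (6.5, 6.3).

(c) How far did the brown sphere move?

2.9

The brown sphere was near (1.7, 4.3) before and (0.8, 1.5) after, so it travelled √(0.9² + 2.8²) ≈ 2.9 units.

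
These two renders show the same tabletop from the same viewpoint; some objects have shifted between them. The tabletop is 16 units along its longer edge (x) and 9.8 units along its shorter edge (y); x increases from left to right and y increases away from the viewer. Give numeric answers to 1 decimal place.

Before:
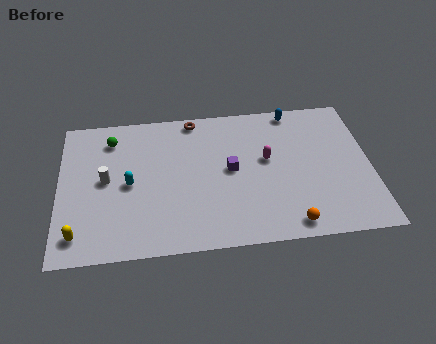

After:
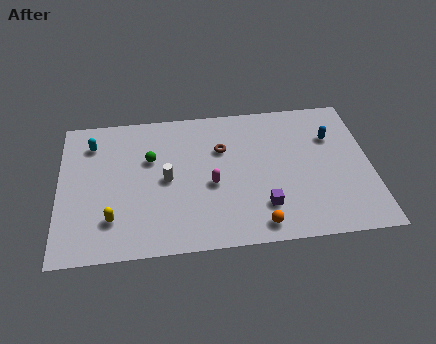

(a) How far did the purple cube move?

3.1

From (8.8, 5.1) to (10.4, 2.4), the purple cube covered √(1.6² + 2.7²) ≈ 3.1 units.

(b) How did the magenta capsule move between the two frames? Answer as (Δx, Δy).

(-2.9, -1.4)

The magenta capsule started near (10.7, 5.6) and ended near (7.8, 4.2).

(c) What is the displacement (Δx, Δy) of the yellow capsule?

(1.7, 0.8)

The yellow capsule was at about (1.0, 1.6) and moved to about (2.7, 2.4).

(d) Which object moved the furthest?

the cyan capsule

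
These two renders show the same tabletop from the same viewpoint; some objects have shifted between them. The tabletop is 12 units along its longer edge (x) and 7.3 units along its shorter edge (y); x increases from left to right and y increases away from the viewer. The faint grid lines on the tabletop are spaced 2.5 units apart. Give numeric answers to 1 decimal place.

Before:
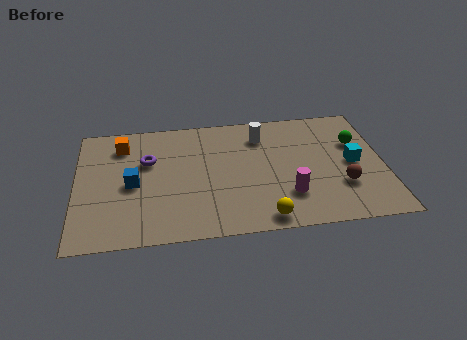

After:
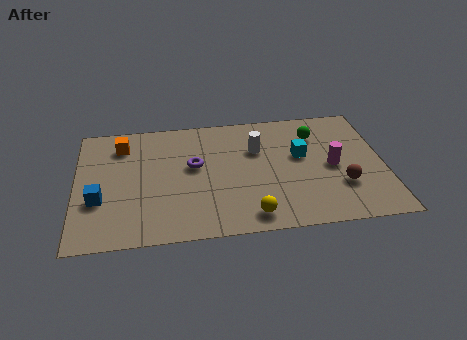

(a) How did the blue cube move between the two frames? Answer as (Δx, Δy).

(-1.3, -0.8)

The blue cube was at about (2.2, 3.4) and moved to about (0.9, 2.6).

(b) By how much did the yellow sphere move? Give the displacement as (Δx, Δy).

(-0.5, 0.2)

The yellow sphere was at about (7.2, 0.8) and moved to about (6.7, 1.0).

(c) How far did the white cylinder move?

0.8

From (7.3, 5.7) to (7.1, 4.9), the white cylinder covered √(0.2² + 0.8²) ≈ 0.8 units.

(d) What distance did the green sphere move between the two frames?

1.7

The green sphere was near (11.0, 4.8) before and (9.4, 5.5) after, so it travelled √(1.6² + 0.7²) ≈ 1.7 units.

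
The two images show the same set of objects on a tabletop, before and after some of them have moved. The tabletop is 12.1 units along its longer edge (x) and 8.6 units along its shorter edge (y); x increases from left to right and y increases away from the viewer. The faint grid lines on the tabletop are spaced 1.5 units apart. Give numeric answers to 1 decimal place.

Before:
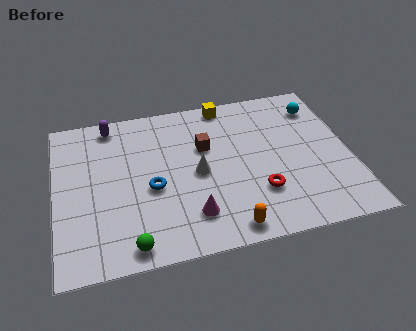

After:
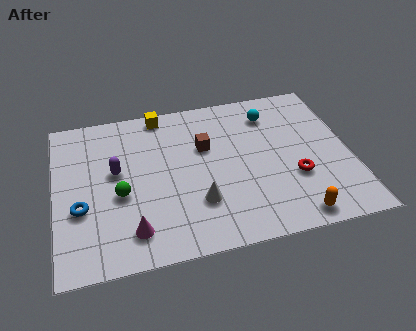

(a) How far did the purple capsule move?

2.7

The purple capsule was near (2.4, 7.6) before and (2.5, 4.9) after, so it travelled √(0.1² + 2.7²) ≈ 2.7 units.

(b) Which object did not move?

the brown cube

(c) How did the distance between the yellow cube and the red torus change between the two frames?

+1.7

The distance was about 5.4 in the first image and 7.1 in the second, so they moved 1.7 units further apart.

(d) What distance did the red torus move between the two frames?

1.6

The red torus moved from about (8.2, 2.5) to (9.7, 3.0), a distance of √(1.5² + 0.5²) ≈ 1.6.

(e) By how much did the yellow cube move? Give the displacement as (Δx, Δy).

(-2.7, 0.0)

The yellow cube was at about (7.2, 7.8) and moved to about (4.5, 7.8).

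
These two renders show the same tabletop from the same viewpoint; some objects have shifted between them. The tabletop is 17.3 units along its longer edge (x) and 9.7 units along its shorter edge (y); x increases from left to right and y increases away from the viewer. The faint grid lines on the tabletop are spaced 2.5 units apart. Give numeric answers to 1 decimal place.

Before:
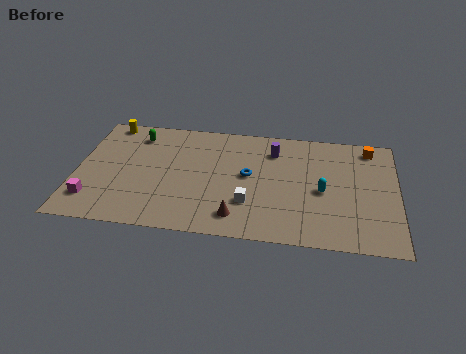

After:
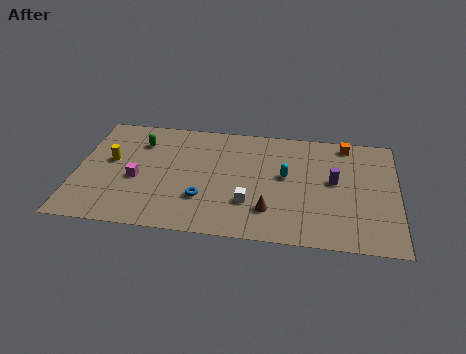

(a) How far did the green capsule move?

0.6

From (3.1, 7.9) to (3.3, 7.3), the green capsule covered √(0.2² + 0.6²) ≈ 0.6 units.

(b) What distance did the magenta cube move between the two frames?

3.0

The magenta cube was near (1.0, 2.1) before and (3.3, 4.1) after, so it travelled √(2.3² + 2.0²) ≈ 3.0 units.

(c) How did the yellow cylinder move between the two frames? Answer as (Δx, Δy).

(0.3, -3.3)

From the two frames, the yellow cylinder sits at roughly (1.5, 8.8) before and (1.8, 5.5) after.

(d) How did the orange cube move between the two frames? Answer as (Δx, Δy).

(-1.3, 0.2)

The orange cube was at about (15.8, 8.4) and moved to about (14.5, 8.6).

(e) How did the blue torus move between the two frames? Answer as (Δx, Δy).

(-2.4, -2.3)

The blue torus was at about (9.3, 5.2) and moved to about (6.9, 2.9).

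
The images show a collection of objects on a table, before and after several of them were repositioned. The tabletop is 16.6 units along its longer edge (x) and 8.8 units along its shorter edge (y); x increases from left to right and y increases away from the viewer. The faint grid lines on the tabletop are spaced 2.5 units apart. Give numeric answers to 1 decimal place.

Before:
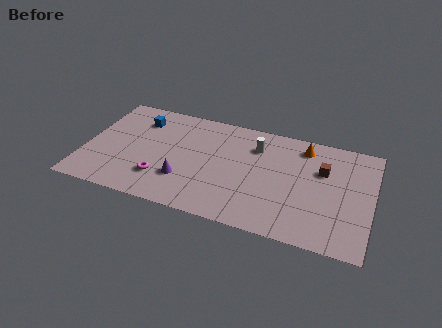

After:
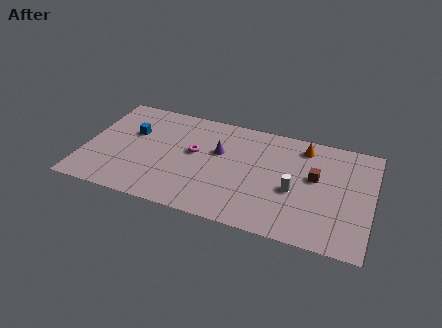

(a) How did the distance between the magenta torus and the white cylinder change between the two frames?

-0.7

They were about 6.7 units apart before and 6.0 after — 0.7 units closer together.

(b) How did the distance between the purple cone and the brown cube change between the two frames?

-2.8

The distance was about 8.4 in the first image and 5.6 in the second, so they moved 2.8 units closer together.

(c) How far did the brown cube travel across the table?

0.8

From (13.7, 5.8) to (13.3, 5.1), the brown cube covered √(0.4² + 0.7²) ≈ 0.8 units.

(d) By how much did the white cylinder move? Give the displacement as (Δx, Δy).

(2.4, -2.9)

The white cylinder started near (9.8, 6.6) and ended near (12.2, 3.7).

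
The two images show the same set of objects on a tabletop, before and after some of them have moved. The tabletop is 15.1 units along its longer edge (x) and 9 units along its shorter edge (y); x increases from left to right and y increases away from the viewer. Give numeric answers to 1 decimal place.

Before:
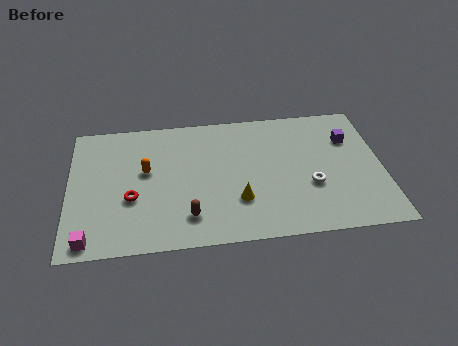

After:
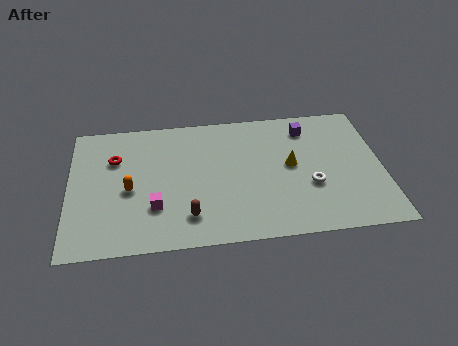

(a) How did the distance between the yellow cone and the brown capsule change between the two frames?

+3.3

They were about 2.5 units apart before and 5.8 after — 3.3 units further apart.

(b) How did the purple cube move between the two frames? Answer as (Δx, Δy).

(-2.0, 1.0)

The purple cube started near (13.6, 6.3) and ended near (11.6, 7.3).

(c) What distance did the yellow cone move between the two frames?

3.3

The yellow cone moved from about (8.1, 2.7) to (10.7, 4.8), a distance of √(2.6² + 2.1²) ≈ 3.3.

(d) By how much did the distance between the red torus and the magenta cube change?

+0.8

The distance was about 3.2 in the first image and 4.0 in the second, so they moved 0.8 units further apart.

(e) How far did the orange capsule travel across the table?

1.4

From (3.7, 5.2) to (2.9, 4.0), the orange capsule covered √(0.8² + 1.2²) ≈ 1.4 units.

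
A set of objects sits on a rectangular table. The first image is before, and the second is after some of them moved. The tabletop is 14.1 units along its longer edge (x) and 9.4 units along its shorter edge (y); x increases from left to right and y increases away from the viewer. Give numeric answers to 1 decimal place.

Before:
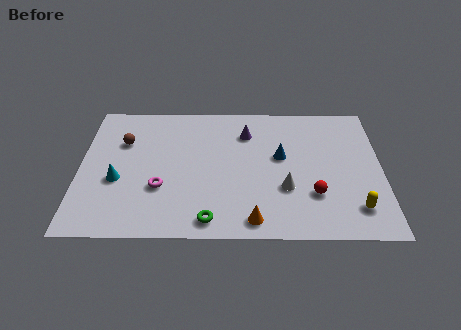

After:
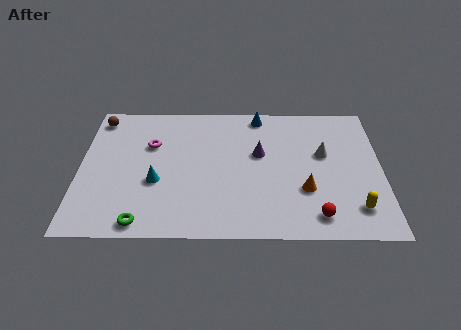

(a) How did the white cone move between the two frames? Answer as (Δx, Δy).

(1.8, 2.4)

From the two frames, the white cone sits at roughly (9.6, 3.2) before and (11.4, 5.6) after.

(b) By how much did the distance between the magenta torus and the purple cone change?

-0.5

They were about 5.6 units apart before and 5.1 after — 0.5 units closer together.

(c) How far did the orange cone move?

3.1

The orange cone moved from about (8.1, 1.1) to (10.5, 3.1), a distance of √(2.4² + 2.0²) ≈ 3.1.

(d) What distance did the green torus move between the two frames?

3.1

The green torus moved from about (6.1, 1.1) to (3.0, 0.9), a distance of √(3.1² + 0.2²) ≈ 3.1.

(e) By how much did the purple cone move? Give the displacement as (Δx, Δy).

(0.6, -1.5)

The purple cone started near (7.8, 7.1) and ended near (8.4, 5.6).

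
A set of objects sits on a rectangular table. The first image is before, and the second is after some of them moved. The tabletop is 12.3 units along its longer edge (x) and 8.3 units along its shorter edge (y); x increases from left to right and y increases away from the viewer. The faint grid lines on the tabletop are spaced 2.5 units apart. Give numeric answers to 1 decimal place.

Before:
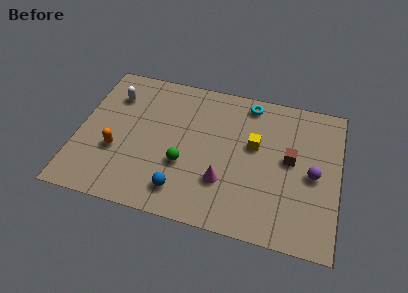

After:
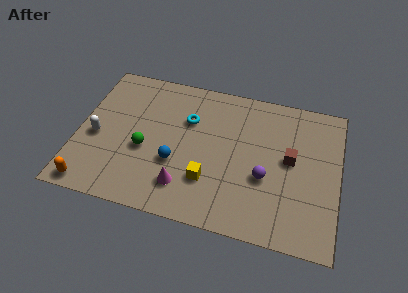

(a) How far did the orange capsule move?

2.4

The orange capsule moved from about (1.9, 3.0) to (0.9, 0.8), a distance of √(1.0² + 2.2²) ≈ 2.4.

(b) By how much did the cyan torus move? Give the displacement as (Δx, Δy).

(-2.8, -1.7)

From the two frames, the cyan torus sits at roughly (7.9, 7.3) before and (5.1, 5.6) after.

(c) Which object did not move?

the brown cube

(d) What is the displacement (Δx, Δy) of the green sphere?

(-1.9, 0.4)

From the two frames, the green sphere sits at roughly (5.1, 3.0) before and (3.2, 3.4) after.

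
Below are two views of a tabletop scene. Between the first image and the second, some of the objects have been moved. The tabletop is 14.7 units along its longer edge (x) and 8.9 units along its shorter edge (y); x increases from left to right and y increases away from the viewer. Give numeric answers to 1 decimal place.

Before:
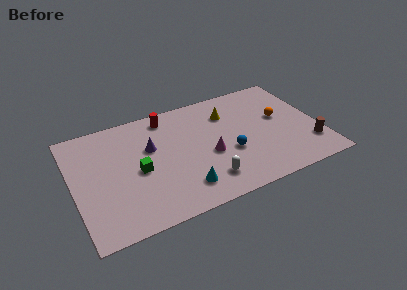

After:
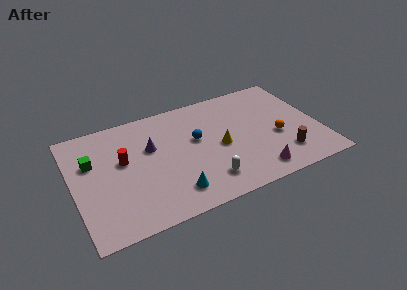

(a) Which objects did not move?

the purple cone and the white capsule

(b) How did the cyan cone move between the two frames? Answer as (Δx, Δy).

(-0.6, -0.1)

From the two frames, the cyan cone sits at roughly (6.2, 1.8) before and (5.6, 1.7) after.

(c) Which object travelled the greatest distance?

the red cylinder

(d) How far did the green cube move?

3.1

The green cube moved from about (3.8, 4.1) to (1.2, 5.8), a distance of √(2.6² + 1.7²) ≈ 3.1.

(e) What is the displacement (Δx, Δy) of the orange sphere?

(-0.4, -1.5)

From the two frames, the orange sphere sits at roughly (12.5, 5.1) before and (12.1, 3.6) after.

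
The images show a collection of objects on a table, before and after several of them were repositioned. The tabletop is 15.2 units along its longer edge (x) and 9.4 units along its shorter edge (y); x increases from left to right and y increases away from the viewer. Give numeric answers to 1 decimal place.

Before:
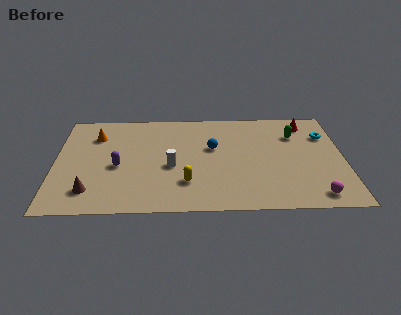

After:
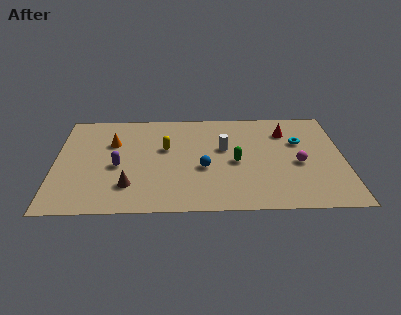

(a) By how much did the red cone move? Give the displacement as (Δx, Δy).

(-1.1, -0.8)

From the two frames, the red cone sits at roughly (13.3, 7.9) before and (12.2, 7.1) after.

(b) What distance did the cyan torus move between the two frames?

1.5

The cyan torus was near (14.3, 6.7) before and (12.9, 6.1) after, so it travelled √(1.4² + 0.6²) ≈ 1.5 units.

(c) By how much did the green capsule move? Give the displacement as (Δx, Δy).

(-3.2, -2.5)

The green capsule was at about (12.7, 6.8) and moved to about (9.5, 4.3).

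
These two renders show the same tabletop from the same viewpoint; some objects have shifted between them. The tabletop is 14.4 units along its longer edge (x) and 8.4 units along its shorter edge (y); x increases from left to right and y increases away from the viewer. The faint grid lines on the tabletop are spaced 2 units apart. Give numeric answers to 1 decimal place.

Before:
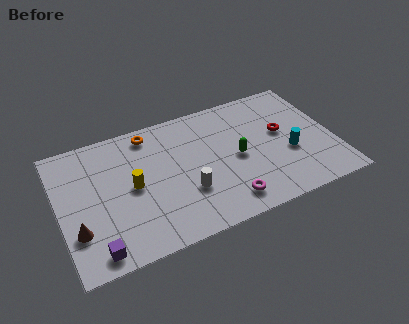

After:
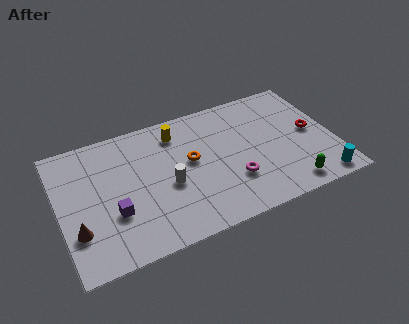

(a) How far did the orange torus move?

3.2

From (5.0, 7.3) to (6.9, 4.7), the orange torus covered √(1.9² + 2.6²) ≈ 3.2 units.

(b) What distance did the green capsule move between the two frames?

3.8

The green capsule moved from about (9.3, 4.0) to (11.7, 1.1), a distance of √(2.4² + 2.9²) ≈ 3.8.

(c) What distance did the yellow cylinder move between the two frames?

3.7

From (3.8, 4.2) to (6.4, 6.8), the yellow cylinder covered √(2.6² + 2.6²) ≈ 3.7 units.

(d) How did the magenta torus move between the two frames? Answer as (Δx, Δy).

(0.5, 1.2)

The magenta torus was at about (8.4, 1.4) and moved to about (8.9, 2.6).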